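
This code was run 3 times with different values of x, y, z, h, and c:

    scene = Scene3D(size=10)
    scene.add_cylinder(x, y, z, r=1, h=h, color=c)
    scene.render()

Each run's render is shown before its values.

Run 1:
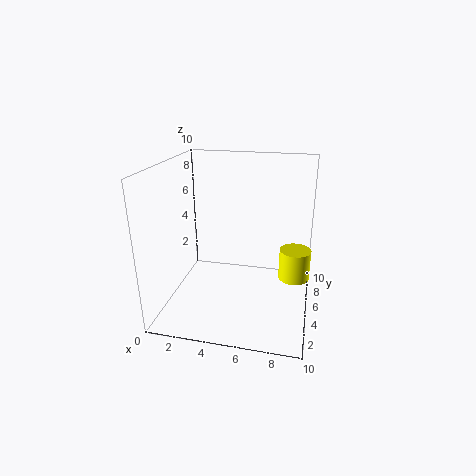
x = 9; y = 4; z = 3; h = 2; c = 'yellow'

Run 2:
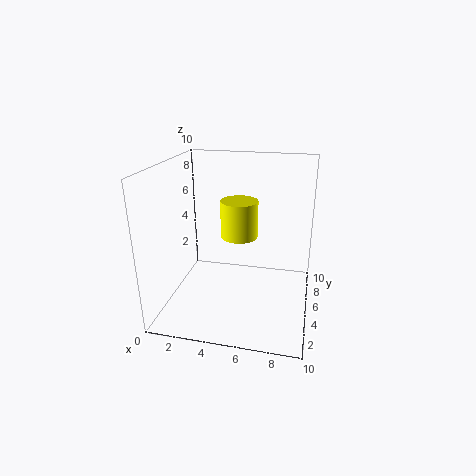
x = 6; y = 1; z = 7; h = 2; c = 'yellow'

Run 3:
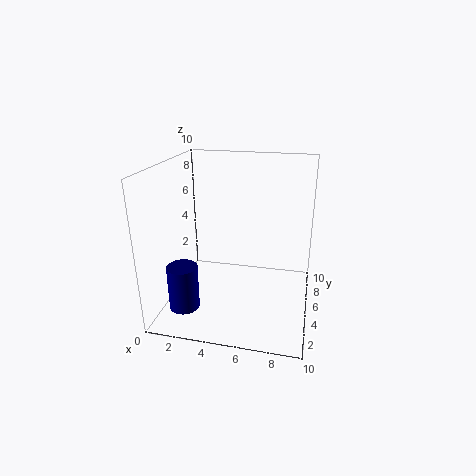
x = 2; y = 2; z = 1; h = 3; c = 'navy'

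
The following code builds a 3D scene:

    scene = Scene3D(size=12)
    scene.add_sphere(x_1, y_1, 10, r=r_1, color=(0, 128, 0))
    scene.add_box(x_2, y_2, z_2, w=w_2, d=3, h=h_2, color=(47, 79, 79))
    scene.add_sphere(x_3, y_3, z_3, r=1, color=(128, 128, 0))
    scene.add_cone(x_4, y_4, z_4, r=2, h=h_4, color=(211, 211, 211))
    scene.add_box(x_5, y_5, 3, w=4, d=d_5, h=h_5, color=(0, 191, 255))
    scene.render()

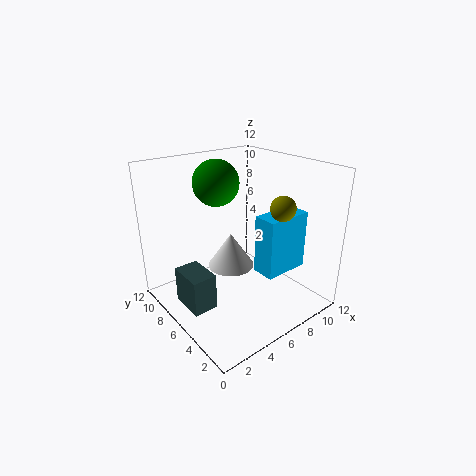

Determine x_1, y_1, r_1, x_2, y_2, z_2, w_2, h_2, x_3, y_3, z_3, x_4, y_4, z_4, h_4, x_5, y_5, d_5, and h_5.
x_1 = 6
y_1 = 9
r_1 = 2
x_2 = 1
y_2 = 5
z_2 = 1
w_2 = 2
h_2 = 3
x_3 = 8
y_3 = 3
z_3 = 9
x_4 = 6
y_4 = 7
z_4 = 3
h_4 = 3
x_5 = 7
y_5 = 3
d_5 = 2
h_5 = 5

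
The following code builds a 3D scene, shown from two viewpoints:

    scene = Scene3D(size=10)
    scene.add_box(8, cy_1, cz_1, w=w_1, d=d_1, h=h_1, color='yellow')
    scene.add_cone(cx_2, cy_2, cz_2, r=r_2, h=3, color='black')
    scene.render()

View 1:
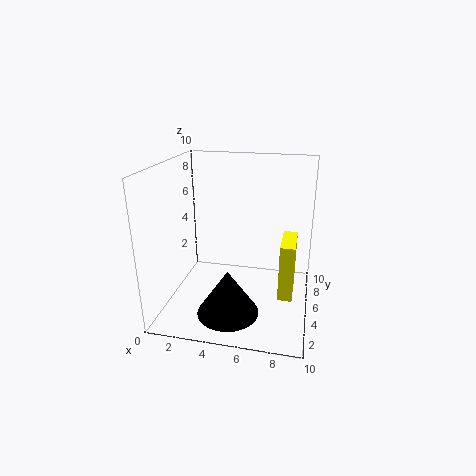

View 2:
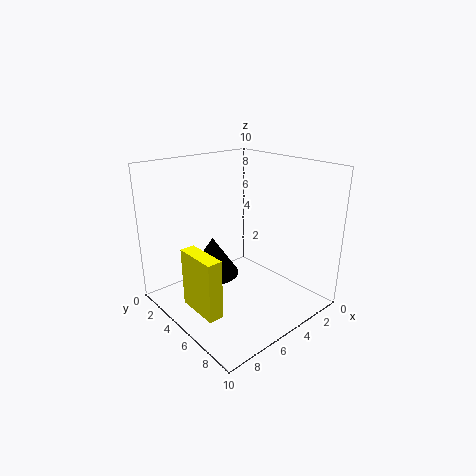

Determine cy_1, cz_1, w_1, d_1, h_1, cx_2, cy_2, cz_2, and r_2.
cy_1 = 4, cz_1 = 1, w_1 = 1, d_1 = 3, h_1 = 4, cx_2 = 5, cy_2 = 2, cz_2 = 1, r_2 = 2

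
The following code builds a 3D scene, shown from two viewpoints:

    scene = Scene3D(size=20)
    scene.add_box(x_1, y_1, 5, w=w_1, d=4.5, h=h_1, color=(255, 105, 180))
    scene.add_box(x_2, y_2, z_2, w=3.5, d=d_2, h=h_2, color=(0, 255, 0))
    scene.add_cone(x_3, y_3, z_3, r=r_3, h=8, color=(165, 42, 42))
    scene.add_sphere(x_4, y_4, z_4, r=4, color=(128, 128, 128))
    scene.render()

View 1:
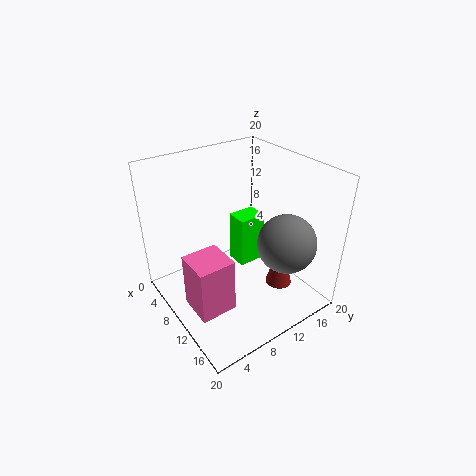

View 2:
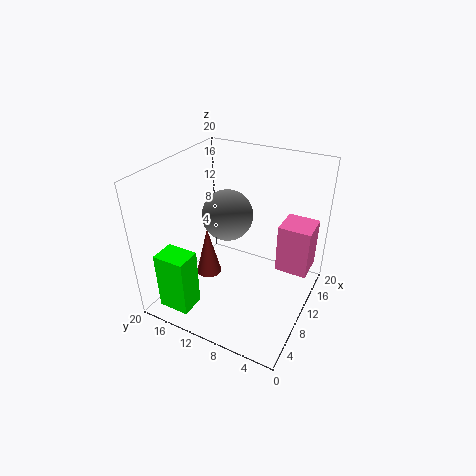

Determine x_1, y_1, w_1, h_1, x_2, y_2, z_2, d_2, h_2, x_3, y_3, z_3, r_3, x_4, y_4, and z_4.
x_1 = 12, y_1 = 0.5, w_1 = 4.5, h_1 = 7, x_2 = 2, y_2 = 14, z_2 = 0.5, d_2 = 4.5, h_2 = 8.5, x_3 = 12, y_3 = 16.5, z_3 = 0.5, r_3 = 2, x_4 = 15, y_4 = 14.5, z_4 = 10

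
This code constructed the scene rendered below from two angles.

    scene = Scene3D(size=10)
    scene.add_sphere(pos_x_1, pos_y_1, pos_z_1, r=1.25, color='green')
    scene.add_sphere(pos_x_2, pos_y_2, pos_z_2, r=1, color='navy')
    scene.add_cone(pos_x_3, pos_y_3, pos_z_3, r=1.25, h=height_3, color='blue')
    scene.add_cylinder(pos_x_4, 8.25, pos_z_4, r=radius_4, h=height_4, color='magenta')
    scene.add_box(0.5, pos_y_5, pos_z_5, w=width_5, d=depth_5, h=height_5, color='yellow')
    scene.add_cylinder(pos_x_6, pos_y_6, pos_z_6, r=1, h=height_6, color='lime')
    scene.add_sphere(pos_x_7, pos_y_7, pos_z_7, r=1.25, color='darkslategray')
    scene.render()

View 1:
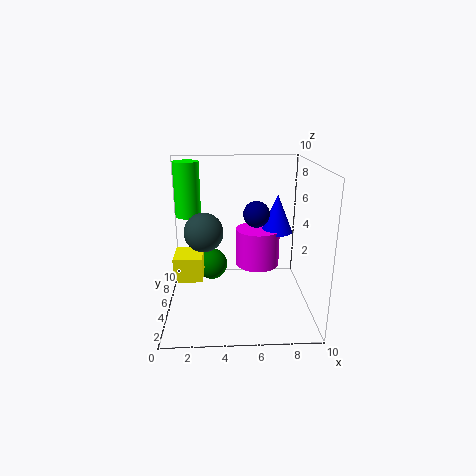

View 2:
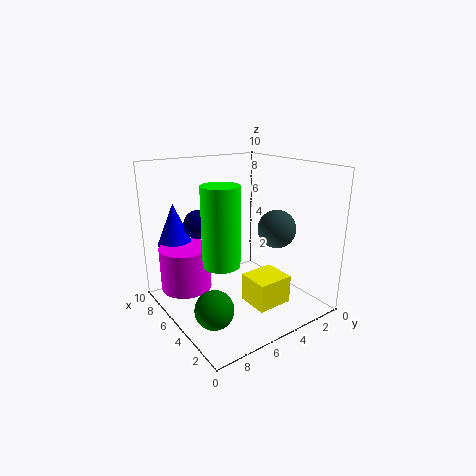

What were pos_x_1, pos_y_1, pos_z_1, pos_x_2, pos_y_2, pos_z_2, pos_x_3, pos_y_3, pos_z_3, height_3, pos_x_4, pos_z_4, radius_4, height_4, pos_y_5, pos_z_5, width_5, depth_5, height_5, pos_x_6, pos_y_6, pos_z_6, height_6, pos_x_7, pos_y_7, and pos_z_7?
pos_x_1 = 3, pos_y_1 = 8.25, pos_z_1 = 1.5, pos_x_2 = 6.5, pos_y_2 = 7.25, pos_z_2 = 6, pos_x_3 = 8.25, pos_y_3 = 8.25, pos_z_3 = 4.25, height_3 = 3, pos_x_4 = 6.75, pos_z_4 = 1.5, radius_4 = 1.75, height_4 = 3, pos_y_5 = 4.25, pos_z_5 = 2, width_5 = 2, depth_5 = 2.25, height_5 = 1.75, pos_x_6 = 1.25, pos_y_6 = 8.75, pos_z_6 = 5.5, height_6 = 4.25, pos_x_7 = 2.75, pos_y_7 = 3.5, pos_z_7 = 6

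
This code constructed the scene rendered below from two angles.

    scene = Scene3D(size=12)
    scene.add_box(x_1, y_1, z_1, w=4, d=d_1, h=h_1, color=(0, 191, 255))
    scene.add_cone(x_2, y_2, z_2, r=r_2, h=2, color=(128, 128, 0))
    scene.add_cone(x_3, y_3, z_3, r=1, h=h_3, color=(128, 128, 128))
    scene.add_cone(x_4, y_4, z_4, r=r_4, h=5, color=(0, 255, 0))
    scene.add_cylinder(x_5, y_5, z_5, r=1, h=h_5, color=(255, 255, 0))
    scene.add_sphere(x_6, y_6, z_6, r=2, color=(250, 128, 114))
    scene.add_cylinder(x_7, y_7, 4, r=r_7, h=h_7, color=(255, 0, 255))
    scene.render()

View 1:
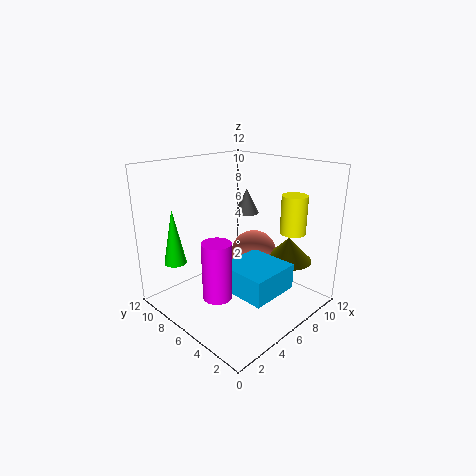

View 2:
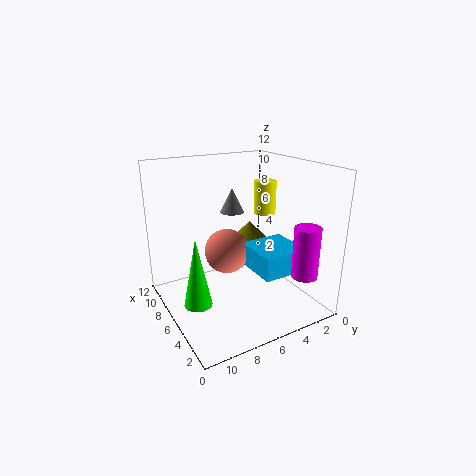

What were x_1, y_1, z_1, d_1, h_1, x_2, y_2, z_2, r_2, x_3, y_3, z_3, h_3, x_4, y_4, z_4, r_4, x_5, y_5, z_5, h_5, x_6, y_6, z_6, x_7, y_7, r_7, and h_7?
x_1 = 3, y_1 = 1, z_1 = 3, d_1 = 4, h_1 = 2, x_2 = 9, y_2 = 3, z_2 = 4, r_2 = 2, x_3 = 7, y_3 = 6, z_3 = 8, h_3 = 2, x_4 = 3, y_4 = 11, z_4 = 3, r_4 = 1, x_5 = 8, y_5 = 2, z_5 = 7, h_5 = 3, x_6 = 8, y_6 = 6, z_6 = 4, x_7 = 1, y_7 = 3, r_7 = 1, h_7 = 4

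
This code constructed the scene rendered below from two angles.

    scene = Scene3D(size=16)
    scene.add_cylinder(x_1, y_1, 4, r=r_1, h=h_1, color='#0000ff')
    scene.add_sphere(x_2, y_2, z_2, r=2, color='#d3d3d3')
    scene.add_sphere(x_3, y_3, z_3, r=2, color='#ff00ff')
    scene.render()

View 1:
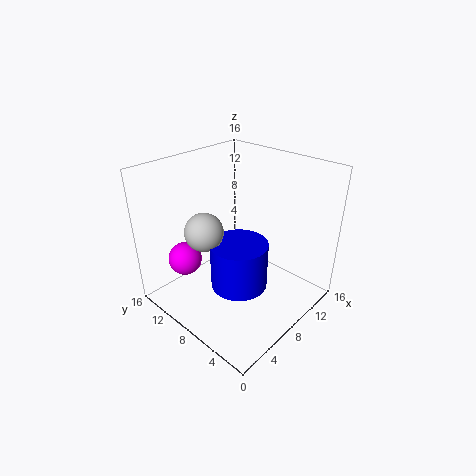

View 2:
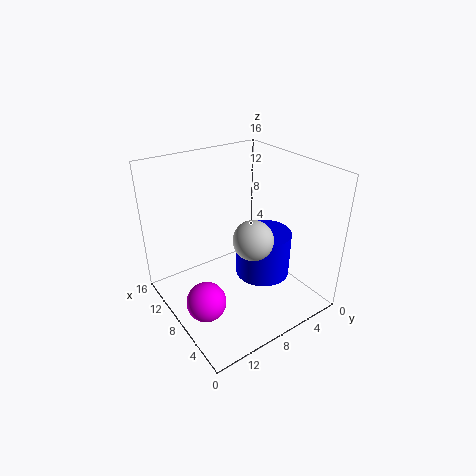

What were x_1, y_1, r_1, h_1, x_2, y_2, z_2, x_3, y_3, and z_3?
x_1 = 6, y_1 = 6, r_1 = 3, h_1 = 5, x_2 = 4, y_2 = 9, z_2 = 10, x_3 = 5, y_3 = 14, z_3 = 4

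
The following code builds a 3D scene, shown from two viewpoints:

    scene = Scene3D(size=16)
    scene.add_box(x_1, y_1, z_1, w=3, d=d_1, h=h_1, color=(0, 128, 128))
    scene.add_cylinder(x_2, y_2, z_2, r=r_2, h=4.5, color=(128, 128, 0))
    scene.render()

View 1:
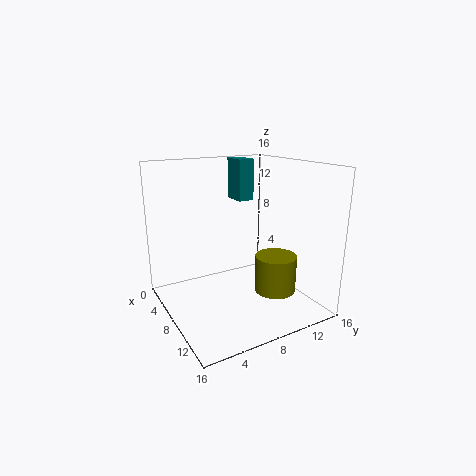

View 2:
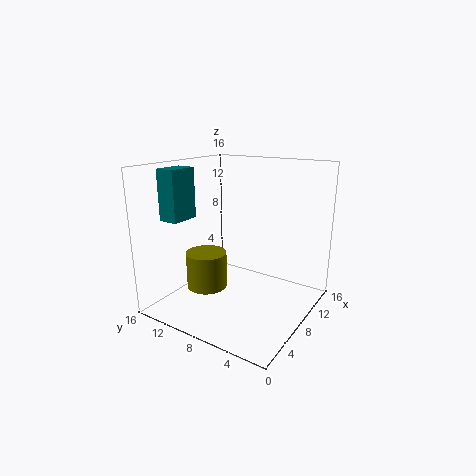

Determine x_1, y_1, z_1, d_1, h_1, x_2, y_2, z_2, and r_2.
x_1 = 1, y_1 = 10.5, z_1 = 11, d_1 = 2, h_1 = 5, x_2 = 8.5, y_2 = 13, z_2 = 0.5, r_2 = 2.5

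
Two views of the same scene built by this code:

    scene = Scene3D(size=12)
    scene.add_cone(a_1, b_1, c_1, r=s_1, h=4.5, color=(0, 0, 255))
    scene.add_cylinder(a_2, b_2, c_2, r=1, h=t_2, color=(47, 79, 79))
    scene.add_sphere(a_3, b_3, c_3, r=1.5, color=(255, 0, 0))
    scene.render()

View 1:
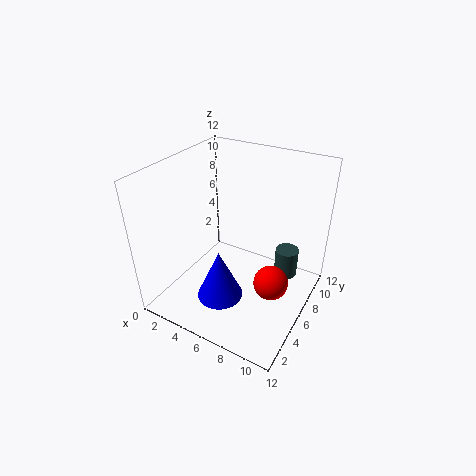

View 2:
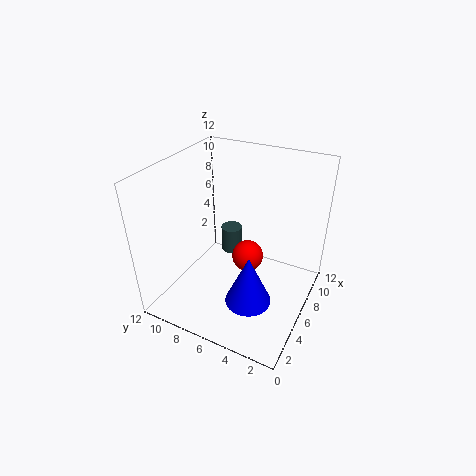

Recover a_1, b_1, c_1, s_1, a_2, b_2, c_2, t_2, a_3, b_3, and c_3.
a_1 = 5; b_1 = 4.5; c_1 = 0.5; s_1 = 2; a_2 = 9.5; b_2 = 8.5; c_2 = 2; t_2 = 2.5; a_3 = 9; b_3 = 6.5; c_3 = 2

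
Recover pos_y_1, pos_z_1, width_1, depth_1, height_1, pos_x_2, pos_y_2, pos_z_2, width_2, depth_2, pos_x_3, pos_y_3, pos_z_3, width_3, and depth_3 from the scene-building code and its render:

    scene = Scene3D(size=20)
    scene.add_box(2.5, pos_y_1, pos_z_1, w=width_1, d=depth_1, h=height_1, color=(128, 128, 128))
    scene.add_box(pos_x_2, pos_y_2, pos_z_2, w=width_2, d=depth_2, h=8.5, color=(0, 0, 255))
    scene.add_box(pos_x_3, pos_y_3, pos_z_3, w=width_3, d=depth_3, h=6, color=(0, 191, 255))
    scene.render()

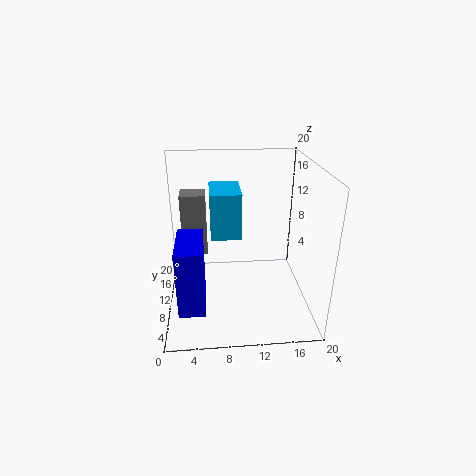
pos_y_1 = 8.5; pos_z_1 = 8.5; width_1 = 3.25; depth_1 = 3; height_1 = 8.25; pos_x_2 = 2; pos_y_2 = 1.25; pos_z_2 = 4; width_2 = 3.25; depth_2 = 7; pos_x_3 = 6.25; pos_y_3 = 7; pos_z_3 = 11.25; width_3 = 4; depth_3 = 6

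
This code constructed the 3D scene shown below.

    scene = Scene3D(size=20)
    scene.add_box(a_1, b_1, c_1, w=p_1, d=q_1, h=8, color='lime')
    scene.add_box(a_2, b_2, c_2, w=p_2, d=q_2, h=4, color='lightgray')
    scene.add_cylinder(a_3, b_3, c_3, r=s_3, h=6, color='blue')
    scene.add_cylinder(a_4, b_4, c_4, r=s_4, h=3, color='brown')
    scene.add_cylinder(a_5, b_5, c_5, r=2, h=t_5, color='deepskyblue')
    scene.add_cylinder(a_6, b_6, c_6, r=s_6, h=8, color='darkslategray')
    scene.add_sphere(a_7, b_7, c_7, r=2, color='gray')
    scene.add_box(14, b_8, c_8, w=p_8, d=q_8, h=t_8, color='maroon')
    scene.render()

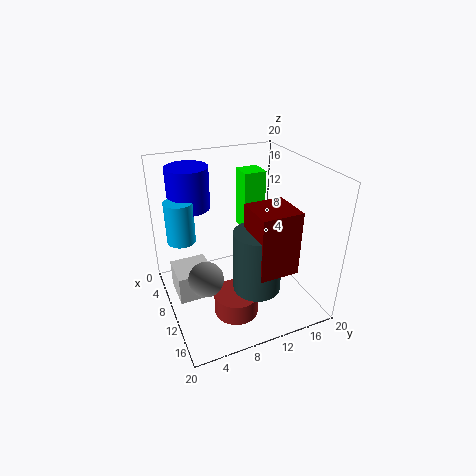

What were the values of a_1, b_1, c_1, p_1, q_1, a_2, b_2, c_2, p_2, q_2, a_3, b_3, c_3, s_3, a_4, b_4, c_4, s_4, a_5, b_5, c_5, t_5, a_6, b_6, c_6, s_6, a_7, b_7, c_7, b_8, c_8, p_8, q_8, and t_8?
a_1 = 7
b_1 = 11
c_1 = 11
p_1 = 3
q_1 = 3
a_2 = 6
b_2 = 1
c_2 = 2
p_2 = 5
q_2 = 5
a_3 = 4
b_3 = 5
c_3 = 13
s_3 = 3
a_4 = 14
b_4 = 8
c_4 = 1
s_4 = 3
a_5 = 6
b_5 = 3
c_5 = 9
t_5 = 6
a_6 = 16
b_6 = 10
c_6 = 6
s_6 = 3
a_7 = 17
b_7 = 3
c_7 = 10
b_8 = 9
c_8 = 9
p_8 = 5
q_8 = 5
t_8 = 8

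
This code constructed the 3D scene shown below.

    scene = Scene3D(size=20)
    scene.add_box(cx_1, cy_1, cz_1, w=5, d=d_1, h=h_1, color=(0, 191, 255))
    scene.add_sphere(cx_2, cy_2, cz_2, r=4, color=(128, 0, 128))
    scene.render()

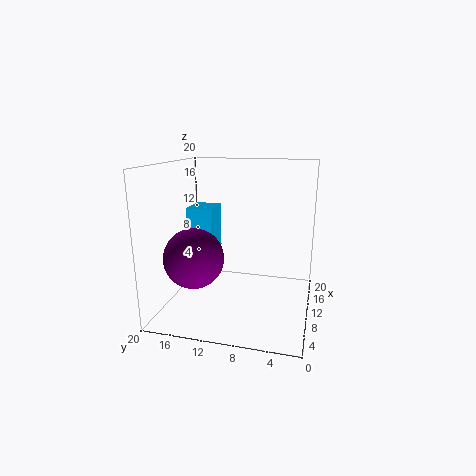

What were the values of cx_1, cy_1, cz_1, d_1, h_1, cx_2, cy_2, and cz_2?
cx_1 = 13; cy_1 = 15; cz_1 = 6; d_1 = 4; h_1 = 7; cx_2 = 6; cy_2 = 15; cz_2 = 8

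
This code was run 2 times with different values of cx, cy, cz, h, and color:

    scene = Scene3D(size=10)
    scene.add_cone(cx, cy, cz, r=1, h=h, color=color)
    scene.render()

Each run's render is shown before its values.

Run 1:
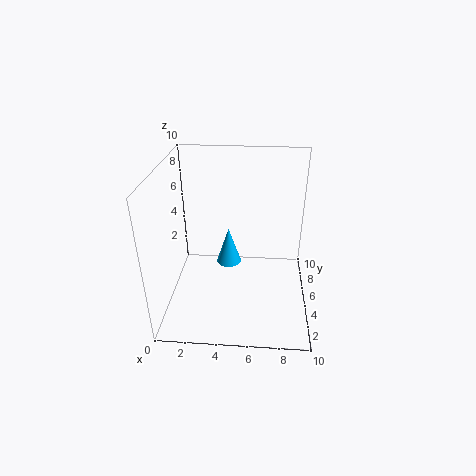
cx = 4, cy = 8, cz = 1, h = 3, color = 'deepskyblue'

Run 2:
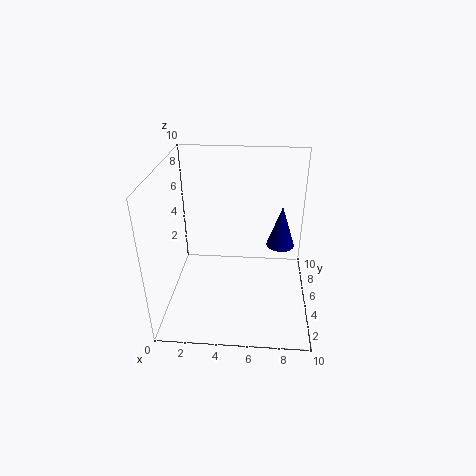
cx = 8, cy = 6, cz = 4, h = 3, color = 'navy'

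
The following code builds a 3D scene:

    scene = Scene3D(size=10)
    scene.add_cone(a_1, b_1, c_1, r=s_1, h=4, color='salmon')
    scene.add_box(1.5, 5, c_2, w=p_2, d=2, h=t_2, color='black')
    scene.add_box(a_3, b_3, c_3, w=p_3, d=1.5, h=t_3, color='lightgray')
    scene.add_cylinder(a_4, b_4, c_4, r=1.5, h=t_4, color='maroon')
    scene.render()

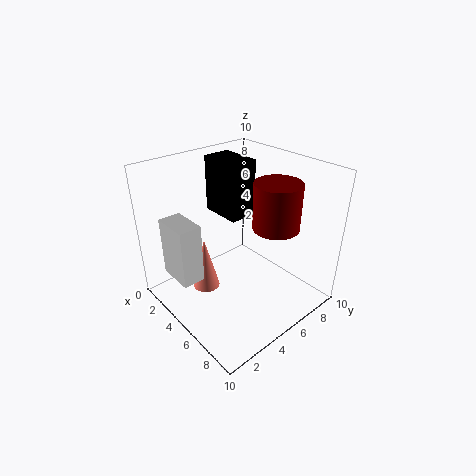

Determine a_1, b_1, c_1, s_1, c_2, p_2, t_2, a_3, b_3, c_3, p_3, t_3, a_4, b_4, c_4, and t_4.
a_1 = 3, b_1 = 3.5, c_1 = 0.5, s_1 = 1, c_2 = 6, p_2 = 3, t_2 = 4, a_3 = 2.5, b_3 = 0.5, c_3 = 3, p_3 = 2.5, t_3 = 4, a_4 = 7.5, b_4 = 6, c_4 = 6.5, t_4 = 3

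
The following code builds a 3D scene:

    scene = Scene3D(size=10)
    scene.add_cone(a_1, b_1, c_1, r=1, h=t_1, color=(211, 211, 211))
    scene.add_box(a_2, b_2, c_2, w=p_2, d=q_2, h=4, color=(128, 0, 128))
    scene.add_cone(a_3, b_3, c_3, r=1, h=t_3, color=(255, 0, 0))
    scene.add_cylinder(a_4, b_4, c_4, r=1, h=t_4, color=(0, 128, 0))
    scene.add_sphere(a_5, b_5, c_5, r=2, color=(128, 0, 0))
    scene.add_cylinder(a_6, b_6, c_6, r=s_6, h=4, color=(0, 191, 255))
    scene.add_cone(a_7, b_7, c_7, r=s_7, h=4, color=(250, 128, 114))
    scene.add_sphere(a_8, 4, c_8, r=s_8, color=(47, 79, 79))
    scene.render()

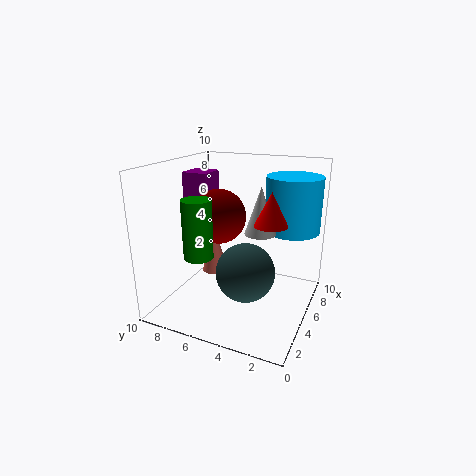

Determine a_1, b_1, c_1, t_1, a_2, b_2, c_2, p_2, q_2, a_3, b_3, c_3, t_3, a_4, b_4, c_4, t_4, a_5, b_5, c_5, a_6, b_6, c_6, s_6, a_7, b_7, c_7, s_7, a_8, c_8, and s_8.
a_1 = 4, b_1 = 3, c_1 = 6, t_1 = 3, a_2 = 6, b_2 = 8, c_2 = 5, p_2 = 2, q_2 = 2, a_3 = 3, b_3 = 2, c_3 = 7, t_3 = 2, a_4 = 3, b_4 = 7, c_4 = 4, t_4 = 4, a_5 = 6, b_5 = 7, c_5 = 6, a_6 = 8, b_6 = 2, c_6 = 5, s_6 = 2, a_7 = 7, b_7 = 8, c_7 = 1, s_7 = 1, a_8 = 4, c_8 = 3, s_8 = 2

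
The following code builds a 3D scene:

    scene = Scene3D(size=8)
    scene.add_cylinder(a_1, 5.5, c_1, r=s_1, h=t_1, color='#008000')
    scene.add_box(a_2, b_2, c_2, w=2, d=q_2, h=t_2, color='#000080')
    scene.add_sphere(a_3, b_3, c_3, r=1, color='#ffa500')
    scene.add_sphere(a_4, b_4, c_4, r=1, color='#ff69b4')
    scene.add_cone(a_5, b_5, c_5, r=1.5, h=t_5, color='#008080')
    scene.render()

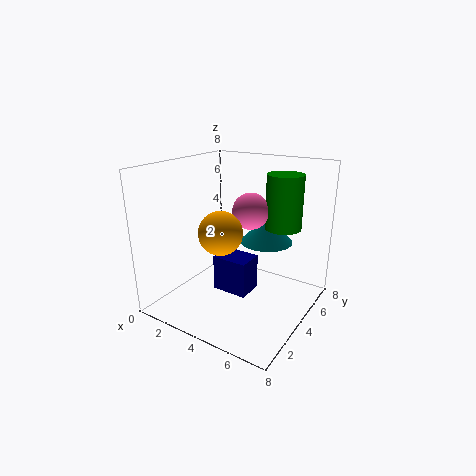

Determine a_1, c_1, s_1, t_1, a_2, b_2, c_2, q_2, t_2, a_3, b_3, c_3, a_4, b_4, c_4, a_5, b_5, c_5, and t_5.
a_1 = 6, c_1 = 4.5, s_1 = 1, t_1 = 3, a_2 = 3, b_2 = 3, c_2 = 1, q_2 = 1.5, t_2 = 2, a_3 = 5, b_3 = 1, c_3 = 5.5, a_4 = 4.5, b_4 = 4.5, c_4 = 5.5, a_5 = 5, b_5 = 5.5, c_5 = 3.5, t_5 = 1.5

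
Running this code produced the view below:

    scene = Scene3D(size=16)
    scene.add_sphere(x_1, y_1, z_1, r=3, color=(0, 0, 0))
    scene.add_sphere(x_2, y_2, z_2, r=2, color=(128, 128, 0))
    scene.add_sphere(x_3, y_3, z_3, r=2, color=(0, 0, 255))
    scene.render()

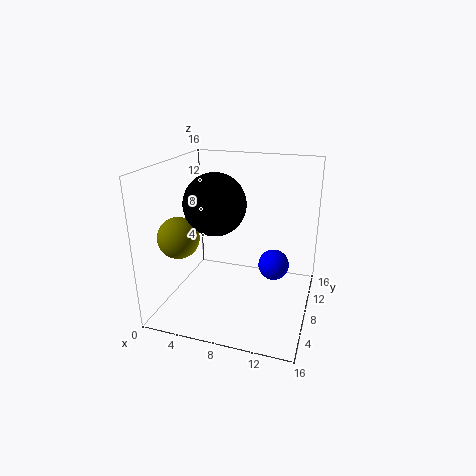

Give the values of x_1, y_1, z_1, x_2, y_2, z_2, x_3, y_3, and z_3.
x_1 = 7
y_1 = 4
z_1 = 13
x_2 = 4
y_2 = 2
z_2 = 10
x_3 = 11
y_3 = 14
z_3 = 2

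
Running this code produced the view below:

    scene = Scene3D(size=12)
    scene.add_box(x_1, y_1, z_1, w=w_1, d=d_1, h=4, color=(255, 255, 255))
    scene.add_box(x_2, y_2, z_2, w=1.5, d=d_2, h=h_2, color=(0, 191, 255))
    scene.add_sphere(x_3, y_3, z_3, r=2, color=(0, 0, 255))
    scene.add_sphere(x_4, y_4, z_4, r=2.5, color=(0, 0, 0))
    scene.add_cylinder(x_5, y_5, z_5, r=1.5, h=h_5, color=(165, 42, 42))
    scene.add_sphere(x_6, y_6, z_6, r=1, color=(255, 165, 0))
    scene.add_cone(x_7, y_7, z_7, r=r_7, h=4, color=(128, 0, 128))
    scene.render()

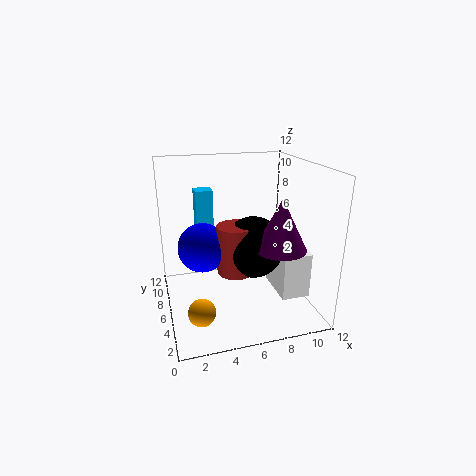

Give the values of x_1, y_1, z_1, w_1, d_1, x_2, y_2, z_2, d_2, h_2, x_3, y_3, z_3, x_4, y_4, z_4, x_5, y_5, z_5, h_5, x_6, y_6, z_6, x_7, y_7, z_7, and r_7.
x_1 = 9.5, y_1 = 4, z_1 = 0.5, w_1 = 2.5, d_1 = 4, x_2 = 3, y_2 = 8.5, z_2 = 4.5, d_2 = 1.5, h_2 = 5, x_3 = 3, y_3 = 6, z_3 = 5.5, x_4 = 7, y_4 = 5, z_4 = 5.5, x_5 = 5.5, y_5 = 5, z_5 = 3.5, h_5 = 4, x_6 = 2, y_6 = 1.5, z_6 = 2.5, x_7 = 8.5, y_7 = 3, z_7 = 6, r_7 = 2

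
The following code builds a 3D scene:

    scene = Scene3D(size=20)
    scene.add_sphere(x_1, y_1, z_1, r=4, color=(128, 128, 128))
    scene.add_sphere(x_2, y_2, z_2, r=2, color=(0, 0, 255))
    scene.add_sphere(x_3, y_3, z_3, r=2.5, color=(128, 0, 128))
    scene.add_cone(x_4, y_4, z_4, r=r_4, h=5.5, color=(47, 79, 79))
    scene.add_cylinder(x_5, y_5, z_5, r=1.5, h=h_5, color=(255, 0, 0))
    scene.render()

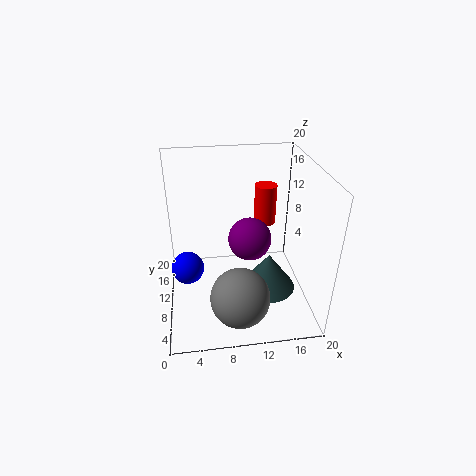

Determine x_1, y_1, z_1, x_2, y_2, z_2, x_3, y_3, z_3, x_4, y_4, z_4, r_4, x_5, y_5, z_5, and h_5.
x_1 = 9.5
y_1 = 4.5
z_1 = 4
x_2 = 3
y_2 = 5.5
z_2 = 9
x_3 = 10.5
y_3 = 4
z_3 = 13.5
x_4 = 14.5
y_4 = 9.5
z_4 = 1.5
r_4 = 4
x_5 = 14
y_5 = 11.5
z_5 = 11.5
h_5 = 5.5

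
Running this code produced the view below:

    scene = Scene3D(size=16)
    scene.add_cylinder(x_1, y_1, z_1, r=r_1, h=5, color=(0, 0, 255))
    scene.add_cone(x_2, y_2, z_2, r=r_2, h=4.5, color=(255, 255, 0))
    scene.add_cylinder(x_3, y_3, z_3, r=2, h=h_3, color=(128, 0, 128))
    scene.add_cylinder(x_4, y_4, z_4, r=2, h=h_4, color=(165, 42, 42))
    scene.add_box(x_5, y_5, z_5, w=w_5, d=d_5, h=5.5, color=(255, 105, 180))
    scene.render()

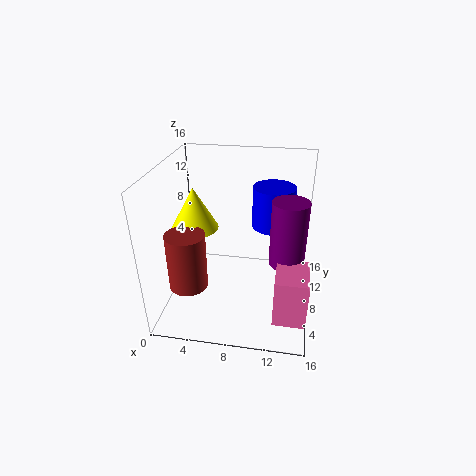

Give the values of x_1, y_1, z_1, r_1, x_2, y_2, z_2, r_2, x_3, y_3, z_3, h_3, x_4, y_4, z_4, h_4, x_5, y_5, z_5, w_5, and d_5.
x_1 = 11.5; y_1 = 12.5; z_1 = 7.5; r_1 = 2.5; x_2 = 3.5; y_2 = 7; z_2 = 9.5; r_2 = 2.5; x_3 = 13.5; y_3 = 8.5; z_3 = 5; h_3 = 7.5; x_4 = 3.5; y_4 = 3.5; z_4 = 4.5; h_4 = 6; x_5 = 12.5; y_5 = 3; z_5 = 0.5; w_5 = 3.5; d_5 = 4.5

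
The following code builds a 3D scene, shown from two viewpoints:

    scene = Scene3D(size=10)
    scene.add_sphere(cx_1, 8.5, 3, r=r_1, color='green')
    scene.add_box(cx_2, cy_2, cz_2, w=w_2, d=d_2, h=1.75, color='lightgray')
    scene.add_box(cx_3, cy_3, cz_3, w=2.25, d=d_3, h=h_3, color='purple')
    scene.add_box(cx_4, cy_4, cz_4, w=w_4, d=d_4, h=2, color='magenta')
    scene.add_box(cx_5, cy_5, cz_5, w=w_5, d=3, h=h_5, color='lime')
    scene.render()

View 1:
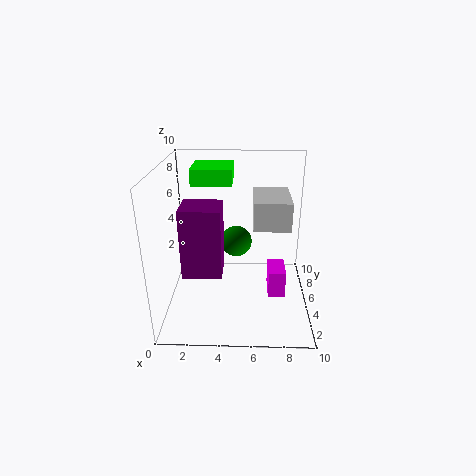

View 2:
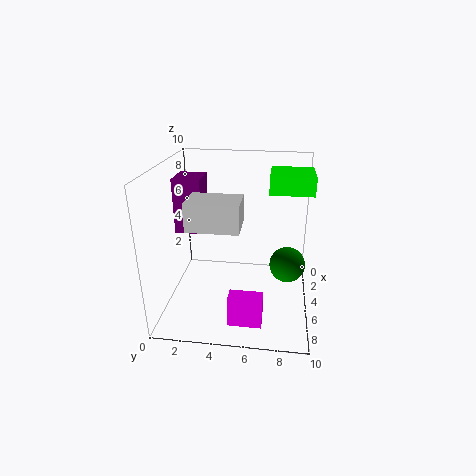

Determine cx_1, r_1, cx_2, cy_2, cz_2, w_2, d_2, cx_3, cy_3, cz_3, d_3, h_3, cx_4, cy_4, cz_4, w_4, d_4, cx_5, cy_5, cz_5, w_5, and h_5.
cx_1 = 4.75
r_1 = 1.25
cx_2 = 6
cy_2 = 2.25
cz_2 = 6.75
w_2 = 2.25
d_2 = 3.25
cx_3 = 2
cy_3 = 0.25
cz_3 = 4.75
d_3 = 2
h_3 = 4
cx_4 = 7.25
cy_4 = 4.75
cz_4 = 0.25
w_4 = 1.25
d_4 = 2.25
cx_5 = 1.5
cy_5 = 7
cz_5 = 8
w_5 = 3
h_5 = 1.25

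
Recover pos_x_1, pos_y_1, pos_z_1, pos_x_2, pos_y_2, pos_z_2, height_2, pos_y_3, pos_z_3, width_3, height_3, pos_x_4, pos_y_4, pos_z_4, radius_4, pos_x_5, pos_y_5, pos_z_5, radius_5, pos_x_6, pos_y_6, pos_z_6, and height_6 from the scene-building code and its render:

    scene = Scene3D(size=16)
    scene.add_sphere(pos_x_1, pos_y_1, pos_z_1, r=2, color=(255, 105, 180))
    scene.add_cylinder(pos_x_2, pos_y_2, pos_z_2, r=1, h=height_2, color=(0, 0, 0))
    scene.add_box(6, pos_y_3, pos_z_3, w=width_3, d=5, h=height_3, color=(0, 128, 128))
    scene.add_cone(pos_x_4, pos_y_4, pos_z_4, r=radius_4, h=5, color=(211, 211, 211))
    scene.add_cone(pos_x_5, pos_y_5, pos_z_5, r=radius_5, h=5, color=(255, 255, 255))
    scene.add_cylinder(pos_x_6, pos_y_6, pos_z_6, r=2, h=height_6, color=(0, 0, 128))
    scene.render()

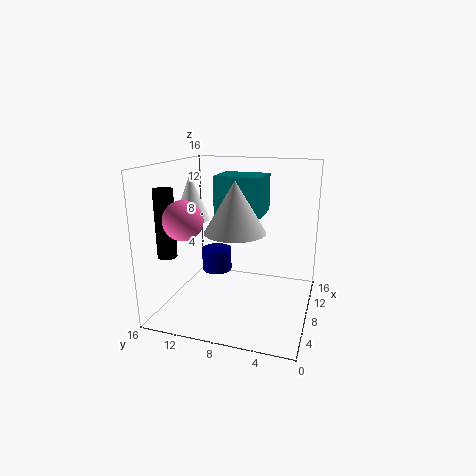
pos_x_1 = 3; pos_y_1 = 12; pos_z_1 = 11; pos_x_2 = 3; pos_y_2 = 14; pos_z_2 = 7; height_2 = 7; pos_y_3 = 5; pos_z_3 = 11; width_3 = 4; height_3 = 4; pos_x_4 = 4; pos_y_4 = 7; pos_z_4 = 10; radius_4 = 3; pos_x_5 = 7; pos_y_5 = 13; pos_z_5 = 10; radius_5 = 2; pos_x_6 = 14; pos_y_6 = 13; pos_z_6 = 1; height_6 = 3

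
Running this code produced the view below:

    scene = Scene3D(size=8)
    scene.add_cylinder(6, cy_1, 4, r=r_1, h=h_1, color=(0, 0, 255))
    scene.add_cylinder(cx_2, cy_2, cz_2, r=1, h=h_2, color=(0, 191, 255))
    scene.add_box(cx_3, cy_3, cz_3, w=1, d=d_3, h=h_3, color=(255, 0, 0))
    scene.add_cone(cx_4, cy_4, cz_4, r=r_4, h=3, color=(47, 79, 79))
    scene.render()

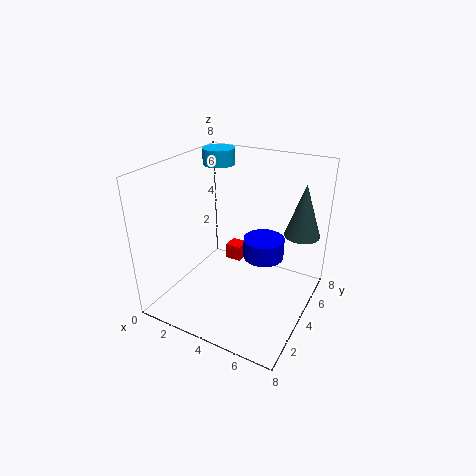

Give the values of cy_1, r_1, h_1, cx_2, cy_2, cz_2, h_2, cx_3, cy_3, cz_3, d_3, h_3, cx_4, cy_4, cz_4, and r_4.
cy_1 = 3, r_1 = 1, h_1 = 1, cx_2 = 1, cy_2 = 7, cz_2 = 7, h_2 = 1, cx_3 = 2, cy_3 = 6, cz_3 = 1, d_3 = 1, h_3 = 1, cx_4 = 7, cy_4 = 6, cz_4 = 4, r_4 = 1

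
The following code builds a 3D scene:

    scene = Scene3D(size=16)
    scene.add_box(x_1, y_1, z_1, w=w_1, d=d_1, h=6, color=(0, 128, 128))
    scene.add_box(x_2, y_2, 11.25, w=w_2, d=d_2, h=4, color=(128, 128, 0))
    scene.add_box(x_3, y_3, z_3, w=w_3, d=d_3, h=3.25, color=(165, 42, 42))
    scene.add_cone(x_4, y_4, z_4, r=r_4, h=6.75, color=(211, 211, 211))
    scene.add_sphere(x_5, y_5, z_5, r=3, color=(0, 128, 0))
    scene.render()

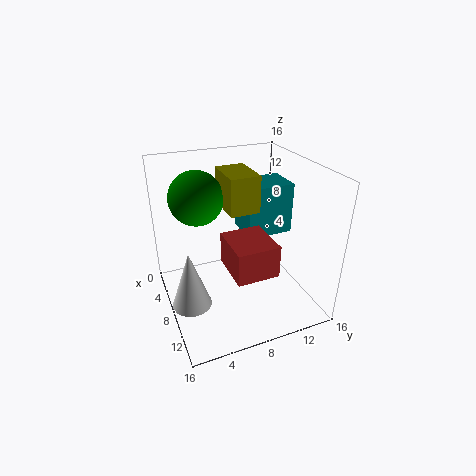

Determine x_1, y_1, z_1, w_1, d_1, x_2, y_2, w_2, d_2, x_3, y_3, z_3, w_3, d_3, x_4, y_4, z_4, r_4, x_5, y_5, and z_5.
x_1 = 3
y_1 = 9.75
z_1 = 7
w_1 = 4.25
d_1 = 5.5
x_2 = 4.5
y_2 = 6.75
w_2 = 4.75
d_2 = 3.25
x_3 = 10
y_3 = 5.25
z_3 = 7
w_3 = 4.75
d_3 = 4.25
x_4 = 8
y_4 = 2.25
z_4 = 0.5
r_4 = 2.25
x_5 = 5.25
y_5 = 4.25
z_5 = 12.25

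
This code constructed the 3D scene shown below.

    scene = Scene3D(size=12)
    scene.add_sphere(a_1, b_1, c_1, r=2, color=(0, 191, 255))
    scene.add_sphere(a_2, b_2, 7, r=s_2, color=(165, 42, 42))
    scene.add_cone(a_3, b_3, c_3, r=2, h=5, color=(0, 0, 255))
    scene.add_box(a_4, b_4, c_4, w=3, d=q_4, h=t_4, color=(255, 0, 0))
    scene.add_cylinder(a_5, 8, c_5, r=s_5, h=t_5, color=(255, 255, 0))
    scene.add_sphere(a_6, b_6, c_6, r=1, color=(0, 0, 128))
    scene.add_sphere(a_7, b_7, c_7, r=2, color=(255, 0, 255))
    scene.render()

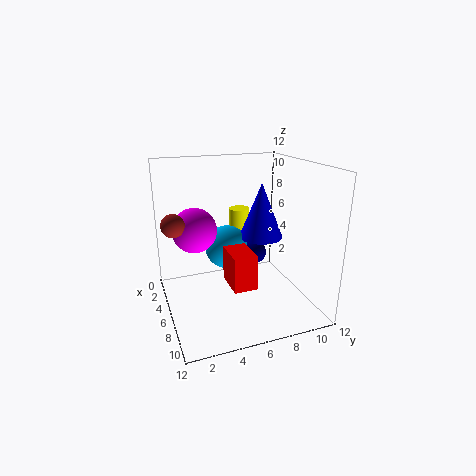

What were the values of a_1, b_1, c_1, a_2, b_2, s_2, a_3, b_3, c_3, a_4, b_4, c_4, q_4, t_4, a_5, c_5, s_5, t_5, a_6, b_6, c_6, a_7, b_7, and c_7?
a_1 = 3, b_1 = 6, c_1 = 4, a_2 = 4, b_2 = 1, s_2 = 1, a_3 = 4, b_3 = 9, c_3 = 5, a_4 = 5, b_4 = 5, c_4 = 2, q_4 = 2, t_4 = 3, a_5 = 1, c_5 = 4, s_5 = 1, t_5 = 3, a_6 = 5, b_6 = 8, c_6 = 4, a_7 = 3, b_7 = 3, c_7 = 6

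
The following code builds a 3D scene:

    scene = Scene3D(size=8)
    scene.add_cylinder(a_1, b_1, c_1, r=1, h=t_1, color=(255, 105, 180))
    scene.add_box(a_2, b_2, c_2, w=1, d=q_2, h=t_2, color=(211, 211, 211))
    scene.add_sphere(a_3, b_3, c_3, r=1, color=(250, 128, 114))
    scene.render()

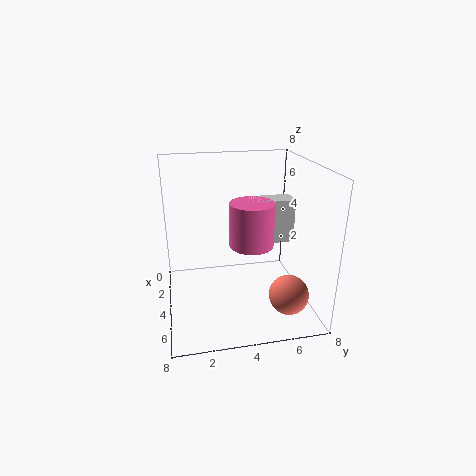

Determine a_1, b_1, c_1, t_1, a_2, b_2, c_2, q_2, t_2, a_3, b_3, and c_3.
a_1 = 7, b_1 = 4, c_1 = 5, t_1 = 2, a_2 = 6, b_2 = 4, c_2 = 5, q_2 = 2, t_2 = 2, a_3 = 7, b_3 = 6, c_3 = 2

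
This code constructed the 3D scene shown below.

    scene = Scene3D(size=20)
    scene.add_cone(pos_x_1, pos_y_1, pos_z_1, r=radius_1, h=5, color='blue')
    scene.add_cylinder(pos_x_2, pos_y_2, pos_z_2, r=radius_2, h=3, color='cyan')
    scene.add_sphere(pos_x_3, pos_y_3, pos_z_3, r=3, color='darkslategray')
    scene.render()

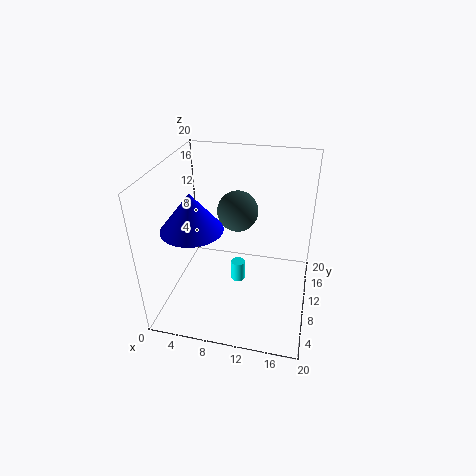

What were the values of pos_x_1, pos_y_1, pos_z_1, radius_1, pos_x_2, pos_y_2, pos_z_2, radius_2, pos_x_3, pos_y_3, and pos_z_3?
pos_x_1 = 5
pos_y_1 = 6
pos_z_1 = 13
radius_1 = 4
pos_x_2 = 10
pos_y_2 = 10
pos_z_2 = 3
radius_2 = 1
pos_x_3 = 9
pos_y_3 = 14
pos_z_3 = 12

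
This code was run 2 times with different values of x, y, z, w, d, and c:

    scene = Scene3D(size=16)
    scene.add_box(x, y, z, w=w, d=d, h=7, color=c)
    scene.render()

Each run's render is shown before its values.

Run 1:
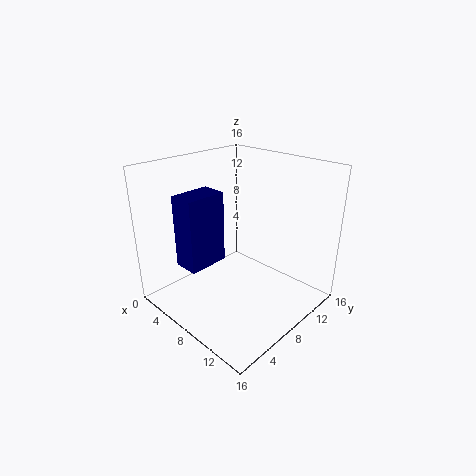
x = 7, y = 0.5, z = 7.5, w = 2.5, d = 4, c = 'navy'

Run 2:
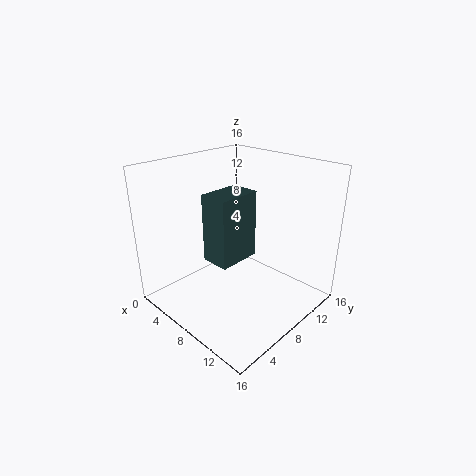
x = 7.5, y = 3.5, z = 7, w = 3, d = 4.5, c = 'darkslategray'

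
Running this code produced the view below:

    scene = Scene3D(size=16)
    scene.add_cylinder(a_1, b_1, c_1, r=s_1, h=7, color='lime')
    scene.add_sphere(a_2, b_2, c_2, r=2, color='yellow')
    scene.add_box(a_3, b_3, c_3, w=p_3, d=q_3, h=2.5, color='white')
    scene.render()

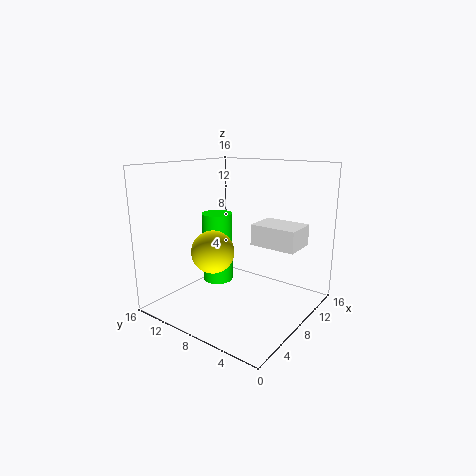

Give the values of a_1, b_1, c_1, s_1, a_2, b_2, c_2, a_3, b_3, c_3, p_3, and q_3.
a_1 = 4.5; b_1 = 8; c_1 = 4.5; s_1 = 1.5; a_2 = 2; b_2 = 6.5; c_2 = 8.5; a_3 = 10.5; b_3 = 2.5; c_3 = 6.5; p_3 = 4; q_3 = 5.5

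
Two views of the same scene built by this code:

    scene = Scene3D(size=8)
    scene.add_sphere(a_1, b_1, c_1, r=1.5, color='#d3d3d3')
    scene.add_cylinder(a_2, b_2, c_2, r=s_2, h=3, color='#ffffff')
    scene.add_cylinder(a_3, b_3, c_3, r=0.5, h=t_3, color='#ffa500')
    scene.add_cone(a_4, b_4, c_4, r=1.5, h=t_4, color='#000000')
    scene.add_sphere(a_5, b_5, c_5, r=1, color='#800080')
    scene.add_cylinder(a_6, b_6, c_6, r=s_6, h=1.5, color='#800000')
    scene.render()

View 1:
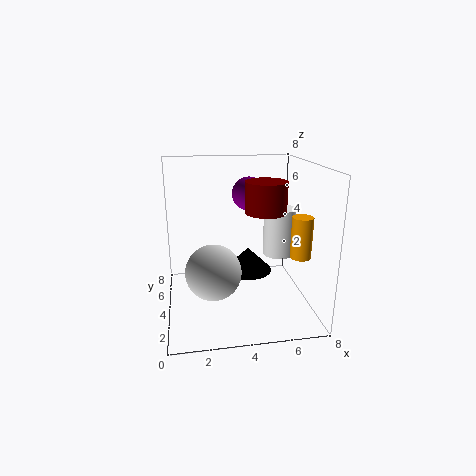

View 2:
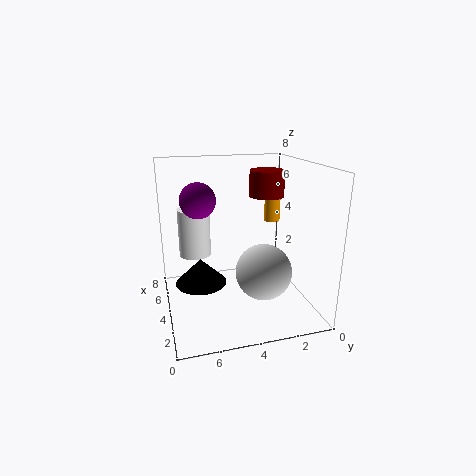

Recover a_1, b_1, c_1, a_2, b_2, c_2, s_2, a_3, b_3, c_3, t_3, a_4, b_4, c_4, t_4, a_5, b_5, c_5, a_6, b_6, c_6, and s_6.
a_1 = 2.5
b_1 = 3
c_1 = 2.5
a_2 = 7
b_2 = 6
c_2 = 2
s_2 = 1
a_3 = 6.5
b_3 = 1
c_3 = 4
t_3 = 2
a_4 = 5
b_4 = 6
c_4 = 1
t_4 = 1.5
a_5 = 5
b_5 = 6
c_5 = 6
a_6 = 5
b_6 = 2
c_6 = 6
s_6 = 1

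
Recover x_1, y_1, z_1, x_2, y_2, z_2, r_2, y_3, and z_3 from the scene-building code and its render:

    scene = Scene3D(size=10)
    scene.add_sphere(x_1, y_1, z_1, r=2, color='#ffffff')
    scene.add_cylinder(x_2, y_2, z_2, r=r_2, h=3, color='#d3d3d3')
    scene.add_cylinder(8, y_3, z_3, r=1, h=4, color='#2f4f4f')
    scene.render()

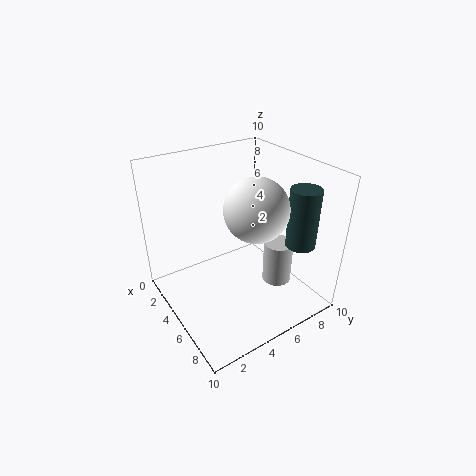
x_1 = 7; y_1 = 5; z_1 = 8; x_2 = 7; y_2 = 7; z_2 = 2; r_2 = 1; y_3 = 8; z_3 = 5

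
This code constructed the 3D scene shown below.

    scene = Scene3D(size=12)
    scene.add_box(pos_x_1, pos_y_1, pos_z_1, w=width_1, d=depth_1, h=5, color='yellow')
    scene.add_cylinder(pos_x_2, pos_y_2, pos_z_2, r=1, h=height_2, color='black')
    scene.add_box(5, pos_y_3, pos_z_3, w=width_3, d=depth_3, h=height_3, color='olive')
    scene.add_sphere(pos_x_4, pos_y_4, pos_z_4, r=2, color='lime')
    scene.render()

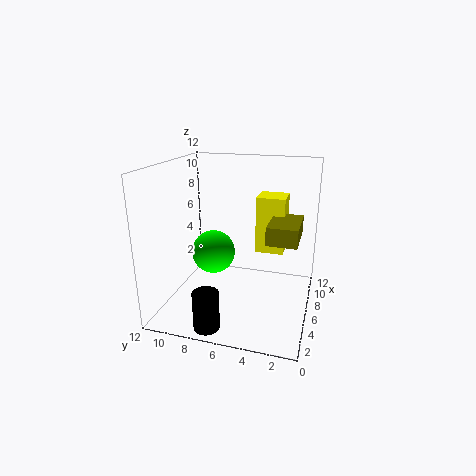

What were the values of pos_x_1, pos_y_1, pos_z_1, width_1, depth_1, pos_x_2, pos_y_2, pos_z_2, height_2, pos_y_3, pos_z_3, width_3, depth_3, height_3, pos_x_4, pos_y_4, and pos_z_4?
pos_x_1 = 8, pos_y_1 = 2.5, pos_z_1 = 4, width_1 = 2.5, depth_1 = 2.5, pos_x_2 = 1, pos_y_2 = 7, pos_z_2 = 0.5, height_2 = 3, pos_y_3 = 1, pos_z_3 = 6, width_3 = 4, depth_3 = 2.5, height_3 = 1.5, pos_x_4 = 8, pos_y_4 = 9, pos_z_4 = 3.5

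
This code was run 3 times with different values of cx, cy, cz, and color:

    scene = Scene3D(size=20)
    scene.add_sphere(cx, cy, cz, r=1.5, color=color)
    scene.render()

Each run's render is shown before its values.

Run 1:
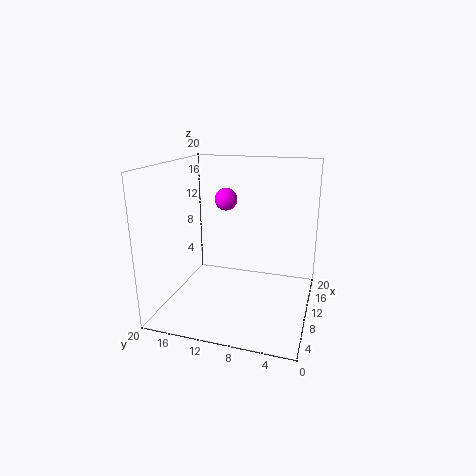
cx = 9.5; cy = 11.5; cz = 15.5; color = 'magenta'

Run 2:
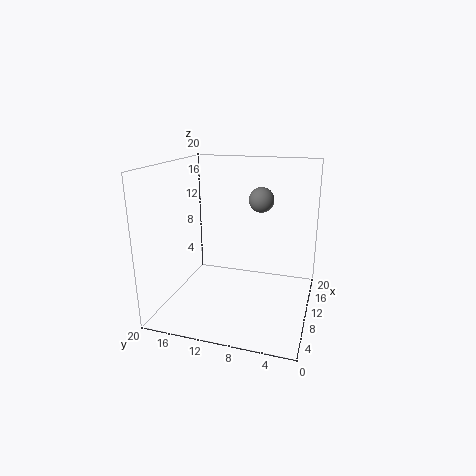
cx = 6.5; cy = 6; cz = 16.5; color = 'gray'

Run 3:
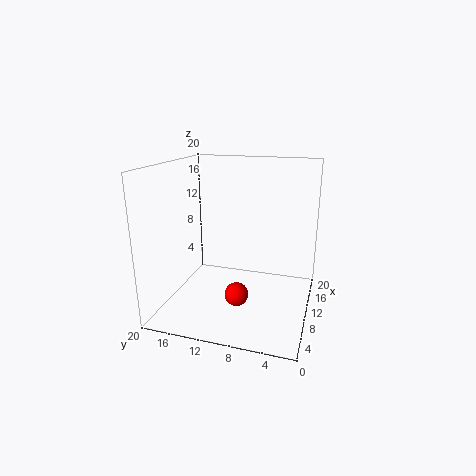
cx = 4.5; cy = 8.5; cz = 4.5; color = 'red'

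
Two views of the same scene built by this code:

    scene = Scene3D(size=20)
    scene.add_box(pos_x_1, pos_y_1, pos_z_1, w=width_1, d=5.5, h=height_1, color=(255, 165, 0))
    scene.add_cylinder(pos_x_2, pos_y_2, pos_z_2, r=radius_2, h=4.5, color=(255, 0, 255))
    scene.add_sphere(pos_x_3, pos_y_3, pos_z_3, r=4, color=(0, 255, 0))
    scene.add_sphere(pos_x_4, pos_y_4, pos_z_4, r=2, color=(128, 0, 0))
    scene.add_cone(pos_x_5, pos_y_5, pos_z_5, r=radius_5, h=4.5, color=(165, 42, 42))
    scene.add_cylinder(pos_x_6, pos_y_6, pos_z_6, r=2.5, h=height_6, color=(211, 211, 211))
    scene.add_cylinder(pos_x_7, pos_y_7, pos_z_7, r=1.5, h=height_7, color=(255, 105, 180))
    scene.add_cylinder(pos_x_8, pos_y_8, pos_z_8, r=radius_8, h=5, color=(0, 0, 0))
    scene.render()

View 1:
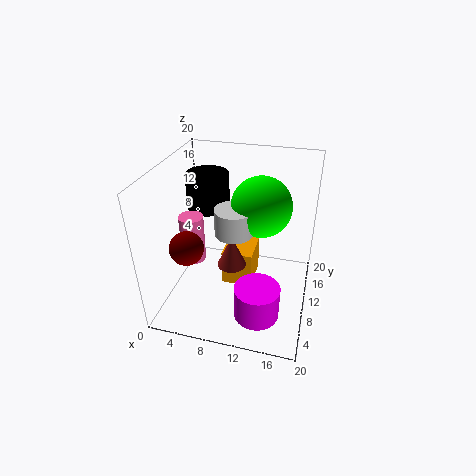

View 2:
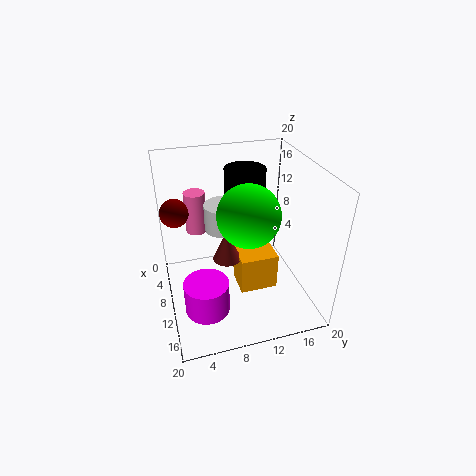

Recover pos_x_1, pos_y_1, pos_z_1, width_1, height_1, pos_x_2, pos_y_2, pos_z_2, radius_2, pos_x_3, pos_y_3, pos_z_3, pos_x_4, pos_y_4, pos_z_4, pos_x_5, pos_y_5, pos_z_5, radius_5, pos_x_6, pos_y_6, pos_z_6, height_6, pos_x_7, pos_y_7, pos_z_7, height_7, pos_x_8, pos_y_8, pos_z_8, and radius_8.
pos_x_1 = 7.5
pos_y_1 = 10
pos_z_1 = 1.5
width_1 = 4.5
height_1 = 5.5
pos_x_2 = 14
pos_y_2 = 4.5
pos_z_2 = 2
radius_2 = 3
pos_x_3 = 13
pos_y_3 = 10.5
pos_z_3 = 15
pos_x_4 = 6
pos_y_4 = 2
pos_z_4 = 13
pos_x_5 = 9.5
pos_y_5 = 8.5
pos_z_5 = 6.5
radius_5 = 2
pos_x_6 = 10
pos_y_6 = 8
pos_z_6 = 12
height_6 = 3.5
pos_x_7 = 5.5
pos_y_7 = 5
pos_z_7 = 9.5
height_7 = 6
pos_x_8 = 5
pos_y_8 = 12.5
pos_z_8 = 13
radius_8 = 3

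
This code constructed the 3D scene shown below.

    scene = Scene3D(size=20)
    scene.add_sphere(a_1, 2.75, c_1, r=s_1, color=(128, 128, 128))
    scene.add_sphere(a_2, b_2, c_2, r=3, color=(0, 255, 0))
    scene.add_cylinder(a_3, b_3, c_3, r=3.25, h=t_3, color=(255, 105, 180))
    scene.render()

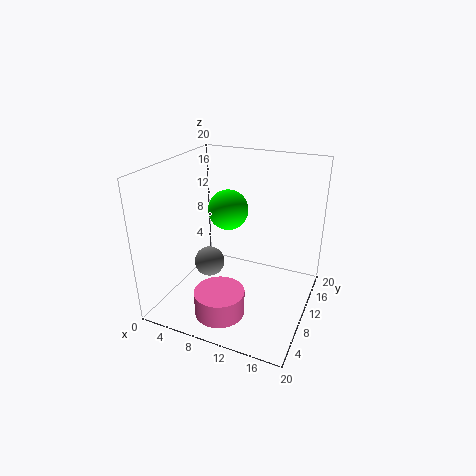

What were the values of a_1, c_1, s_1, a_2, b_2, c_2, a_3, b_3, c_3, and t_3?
a_1 = 9.5; c_1 = 10.25; s_1 = 1.75; a_2 = 6.75; b_2 = 13.75; c_2 = 12.25; a_3 = 10.25; b_3 = 3.5; c_3 = 2.25; t_3 = 3.25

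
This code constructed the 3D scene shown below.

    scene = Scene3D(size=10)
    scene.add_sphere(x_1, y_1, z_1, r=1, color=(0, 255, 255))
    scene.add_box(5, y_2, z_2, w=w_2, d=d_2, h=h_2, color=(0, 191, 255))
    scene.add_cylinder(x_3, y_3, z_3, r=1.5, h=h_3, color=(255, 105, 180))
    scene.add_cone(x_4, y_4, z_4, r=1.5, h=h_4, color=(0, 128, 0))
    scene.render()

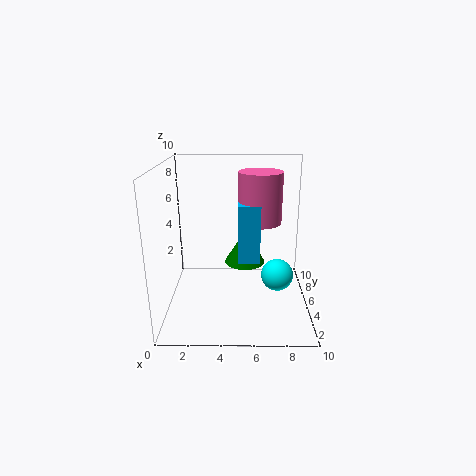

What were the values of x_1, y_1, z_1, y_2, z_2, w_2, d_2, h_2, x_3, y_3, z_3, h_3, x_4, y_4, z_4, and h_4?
x_1 = 7.5, y_1 = 2.5, z_1 = 3.5, y_2 = 4, z_2 = 3.5, w_2 = 1.5, d_2 = 3.5, h_2 = 4, x_3 = 6.5, y_3 = 5.5, z_3 = 6, h_3 = 3.5, x_4 = 5.5, y_4 = 6.5, z_4 = 2.5, h_4 = 2.5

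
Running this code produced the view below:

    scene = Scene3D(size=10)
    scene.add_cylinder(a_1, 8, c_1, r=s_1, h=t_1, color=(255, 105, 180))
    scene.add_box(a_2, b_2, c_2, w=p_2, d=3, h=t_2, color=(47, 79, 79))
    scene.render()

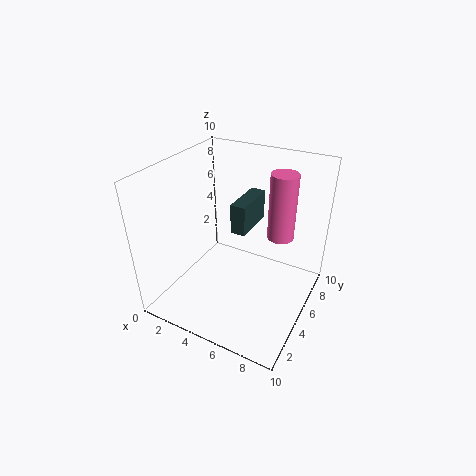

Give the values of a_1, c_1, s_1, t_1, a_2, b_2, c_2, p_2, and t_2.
a_1 = 7; c_1 = 4; s_1 = 1; t_1 = 5; a_2 = 5; b_2 = 4; c_2 = 6; p_2 = 1; t_2 = 2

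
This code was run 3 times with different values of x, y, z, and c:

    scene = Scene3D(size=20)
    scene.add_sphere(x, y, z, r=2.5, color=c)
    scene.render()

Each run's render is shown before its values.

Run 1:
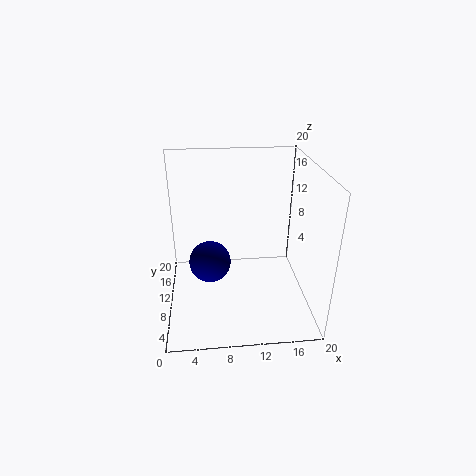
x = 6; y = 4.5; z = 10; c = 'navy'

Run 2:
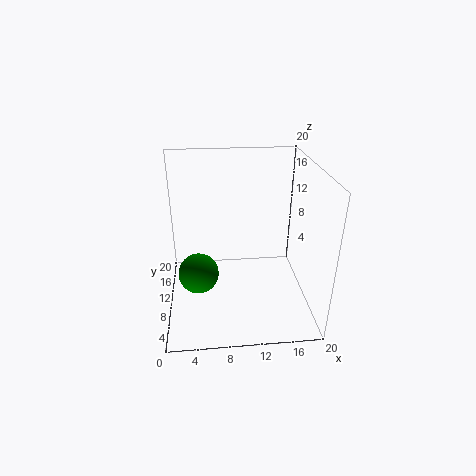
x = 4.5; y = 5; z = 8; c = 'green'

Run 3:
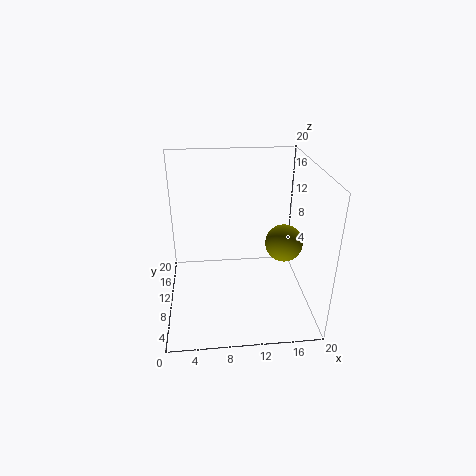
x = 16; y = 8; z = 10; c = 'olive'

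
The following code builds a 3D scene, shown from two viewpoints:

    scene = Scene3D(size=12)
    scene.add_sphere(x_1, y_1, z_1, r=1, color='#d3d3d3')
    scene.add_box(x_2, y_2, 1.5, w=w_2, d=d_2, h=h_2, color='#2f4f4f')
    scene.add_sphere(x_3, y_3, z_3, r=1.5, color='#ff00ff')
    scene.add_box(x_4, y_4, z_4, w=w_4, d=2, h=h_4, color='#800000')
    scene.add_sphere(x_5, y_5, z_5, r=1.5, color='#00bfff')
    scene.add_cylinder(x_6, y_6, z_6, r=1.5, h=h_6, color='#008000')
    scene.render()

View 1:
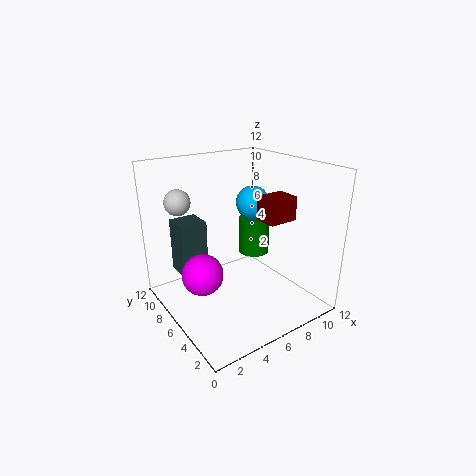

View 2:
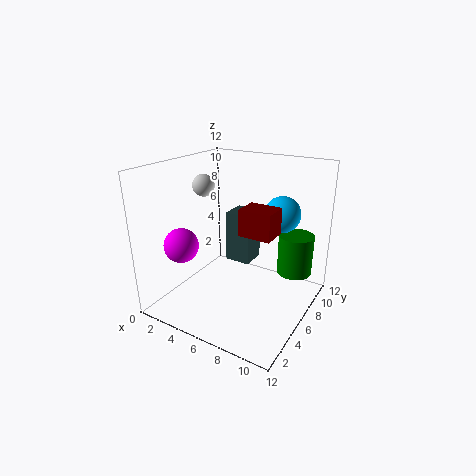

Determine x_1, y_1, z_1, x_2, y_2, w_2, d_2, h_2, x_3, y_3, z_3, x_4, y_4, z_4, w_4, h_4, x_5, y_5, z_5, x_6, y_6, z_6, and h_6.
x_1 = 1.5
y_1 = 7.5
z_1 = 9.5
x_2 = 2.5
y_2 = 9.5
w_2 = 2.5
d_2 = 2.5
h_2 = 5
x_3 = 1.5
y_3 = 4
z_3 = 5
x_4 = 7.5
y_4 = 3.5
z_4 = 7.5
w_4 = 2.5
h_4 = 2
x_5 = 9
y_5 = 8
z_5 = 8
x_6 = 10
y_6 = 9
z_6 = 2.5
h_6 = 3.5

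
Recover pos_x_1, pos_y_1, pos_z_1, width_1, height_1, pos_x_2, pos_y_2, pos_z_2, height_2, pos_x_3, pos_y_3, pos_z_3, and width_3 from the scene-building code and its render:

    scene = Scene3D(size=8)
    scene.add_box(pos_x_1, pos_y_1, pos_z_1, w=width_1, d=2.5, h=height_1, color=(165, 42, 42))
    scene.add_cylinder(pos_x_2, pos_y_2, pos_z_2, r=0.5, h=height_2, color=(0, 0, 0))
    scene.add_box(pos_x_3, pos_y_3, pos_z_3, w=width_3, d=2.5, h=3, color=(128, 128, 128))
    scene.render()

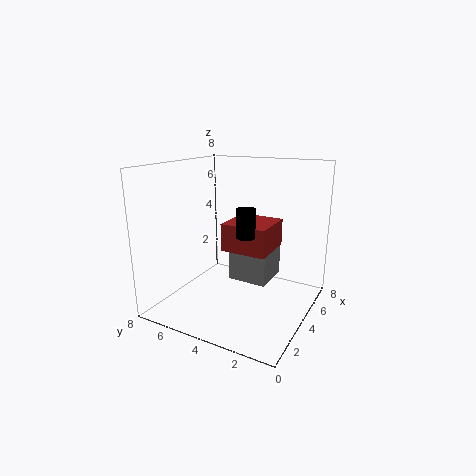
pos_x_1 = 3, pos_y_1 = 2, pos_z_1 = 3.5, width_1 = 2.5, height_1 = 1.5, pos_x_2 = 3, pos_y_2 = 3, pos_z_2 = 4.5, height_2 = 1.5, pos_x_3 = 5.5, pos_y_3 = 3, pos_z_3 = 0.5, width_3 = 2.5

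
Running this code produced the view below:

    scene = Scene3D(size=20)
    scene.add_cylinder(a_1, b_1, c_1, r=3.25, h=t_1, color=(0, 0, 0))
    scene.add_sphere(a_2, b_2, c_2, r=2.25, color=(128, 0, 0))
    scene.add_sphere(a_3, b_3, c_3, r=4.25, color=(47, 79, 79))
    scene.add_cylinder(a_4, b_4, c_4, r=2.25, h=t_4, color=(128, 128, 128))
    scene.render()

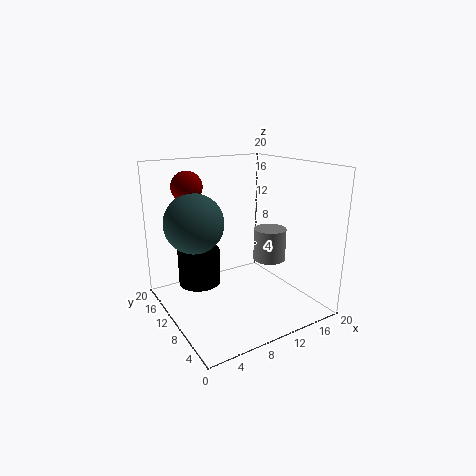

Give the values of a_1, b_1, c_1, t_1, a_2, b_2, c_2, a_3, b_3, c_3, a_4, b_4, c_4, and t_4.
a_1 = 7
b_1 = 16.75
c_1 = 1
t_1 = 5.5
a_2 = 5.5
b_2 = 16.5
c_2 = 16.5
a_3 = 5.25
b_3 = 14
c_3 = 11.75
a_4 = 14
b_4 = 8
c_4 = 6.75
t_4 = 4.5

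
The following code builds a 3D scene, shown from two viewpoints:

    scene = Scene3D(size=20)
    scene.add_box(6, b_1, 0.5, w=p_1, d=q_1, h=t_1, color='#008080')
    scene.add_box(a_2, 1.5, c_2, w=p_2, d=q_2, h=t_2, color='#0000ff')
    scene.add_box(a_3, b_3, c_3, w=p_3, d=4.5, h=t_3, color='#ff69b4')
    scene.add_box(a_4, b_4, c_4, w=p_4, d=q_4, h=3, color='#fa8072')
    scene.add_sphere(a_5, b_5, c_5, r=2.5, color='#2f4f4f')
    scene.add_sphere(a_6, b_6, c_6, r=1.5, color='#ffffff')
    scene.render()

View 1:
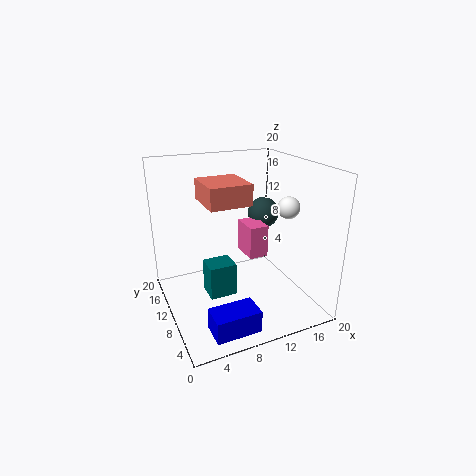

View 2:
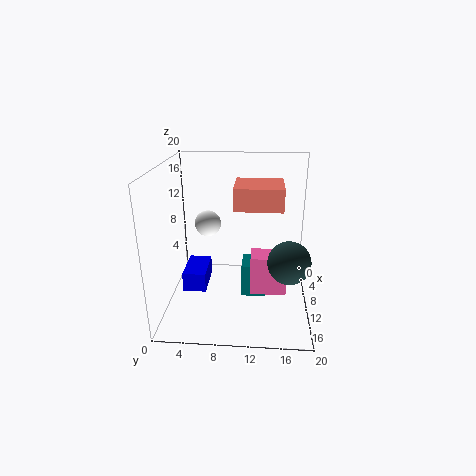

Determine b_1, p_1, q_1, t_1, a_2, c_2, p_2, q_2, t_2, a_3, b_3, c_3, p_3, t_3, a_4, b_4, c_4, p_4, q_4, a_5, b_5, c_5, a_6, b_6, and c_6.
b_1 = 10.5; p_1 = 4; q_1 = 3.5; t_1 = 5; a_2 = 3.5; c_2 = 0.5; p_2 = 6; q_2 = 3.5; t_2 = 3; a_3 = 13; b_3 = 12; c_3 = 5; p_3 = 3; t_3 = 5; a_4 = 6; b_4 = 9.5; c_4 = 14.5; p_4 = 6; q_4 = 6.5; a_5 = 17.5; b_5 = 16.5; c_5 = 10.5; a_6 = 16; b_6 = 7; c_6 = 14.5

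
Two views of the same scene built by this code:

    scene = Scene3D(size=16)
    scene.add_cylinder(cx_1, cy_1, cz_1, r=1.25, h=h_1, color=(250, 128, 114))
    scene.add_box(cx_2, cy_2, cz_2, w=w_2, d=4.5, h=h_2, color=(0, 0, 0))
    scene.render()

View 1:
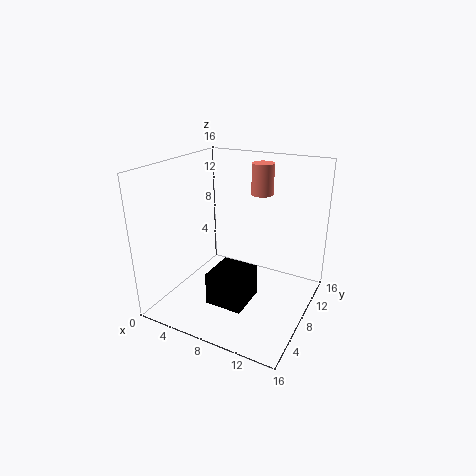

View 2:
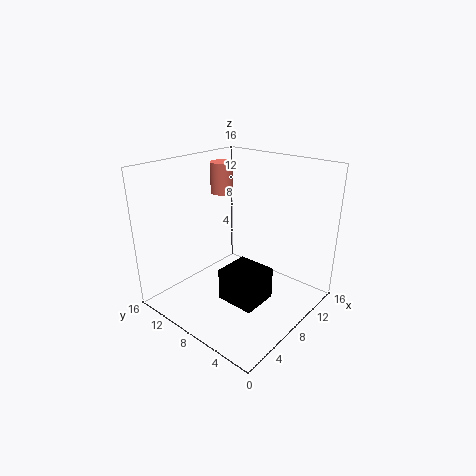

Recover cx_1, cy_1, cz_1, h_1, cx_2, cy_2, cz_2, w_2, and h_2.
cx_1 = 9.25, cy_1 = 11.5, cz_1 = 12.25, h_1 = 3.5, cx_2 = 5.75, cy_2 = 4.5, cz_2 = 0.75, w_2 = 4.25, h_2 = 3.75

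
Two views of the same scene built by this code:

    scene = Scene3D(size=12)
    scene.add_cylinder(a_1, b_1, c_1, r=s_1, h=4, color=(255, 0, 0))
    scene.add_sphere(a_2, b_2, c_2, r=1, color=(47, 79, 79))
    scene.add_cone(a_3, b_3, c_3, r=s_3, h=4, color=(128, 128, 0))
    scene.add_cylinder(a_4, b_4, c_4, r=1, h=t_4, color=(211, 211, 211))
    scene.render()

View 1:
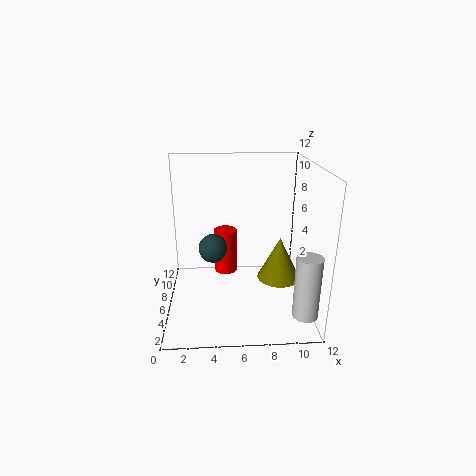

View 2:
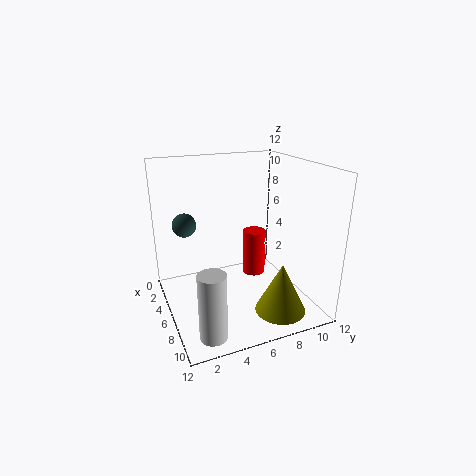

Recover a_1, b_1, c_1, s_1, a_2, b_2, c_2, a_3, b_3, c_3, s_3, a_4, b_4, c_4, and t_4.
a_1 = 5, b_1 = 8, c_1 = 2, s_1 = 1, a_2 = 4, b_2 = 2, c_2 = 7, a_3 = 10, b_3 = 8, c_3 = 1, s_3 = 2, a_4 = 11, b_4 = 2, c_4 = 1, t_4 = 5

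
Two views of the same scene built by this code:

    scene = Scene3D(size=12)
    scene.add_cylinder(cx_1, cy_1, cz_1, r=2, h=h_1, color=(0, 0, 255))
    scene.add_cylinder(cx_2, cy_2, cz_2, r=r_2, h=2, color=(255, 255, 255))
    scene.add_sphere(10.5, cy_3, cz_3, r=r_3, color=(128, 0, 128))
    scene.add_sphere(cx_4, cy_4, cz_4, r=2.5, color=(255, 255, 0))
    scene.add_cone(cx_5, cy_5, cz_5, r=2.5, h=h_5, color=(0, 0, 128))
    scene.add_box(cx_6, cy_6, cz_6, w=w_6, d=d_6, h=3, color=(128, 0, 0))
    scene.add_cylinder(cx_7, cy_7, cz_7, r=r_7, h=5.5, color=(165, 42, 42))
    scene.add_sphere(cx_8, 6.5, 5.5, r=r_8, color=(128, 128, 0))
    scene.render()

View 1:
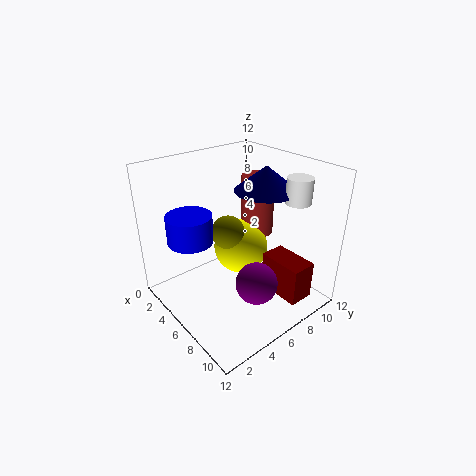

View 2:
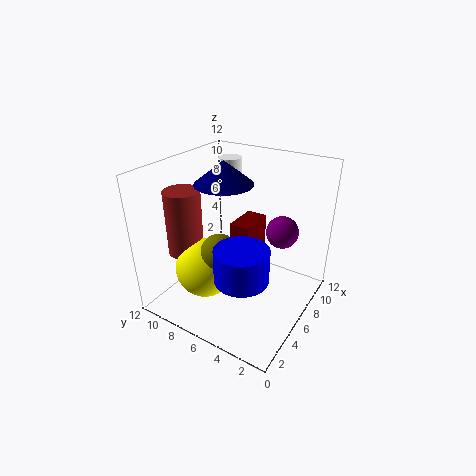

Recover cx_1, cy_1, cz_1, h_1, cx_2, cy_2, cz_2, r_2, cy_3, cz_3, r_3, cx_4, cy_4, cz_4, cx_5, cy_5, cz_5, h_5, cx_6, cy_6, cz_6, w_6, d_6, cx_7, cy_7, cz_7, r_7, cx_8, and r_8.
cx_1 = 2.5, cy_1 = 3.5, cz_1 = 5, h_1 = 2.5, cx_2 = 9.5, cy_2 = 9, cz_2 = 9.5, r_2 = 1, cy_3 = 4, cz_3 = 5, r_3 = 1.5, cx_4 = 4, cy_4 = 8, cz_4 = 3.5, cx_5 = 7, cy_5 = 8, cz_5 = 10, h_5 = 2, cx_6 = 8.5, cy_6 = 6.5, cz_6 = 2.5, w_6 = 3.5, d_6 = 2, cx_7 = 4, cy_7 = 10, cz_7 = 4.5, r_7 = 1.5, cx_8 = 4, r_8 = 1.5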